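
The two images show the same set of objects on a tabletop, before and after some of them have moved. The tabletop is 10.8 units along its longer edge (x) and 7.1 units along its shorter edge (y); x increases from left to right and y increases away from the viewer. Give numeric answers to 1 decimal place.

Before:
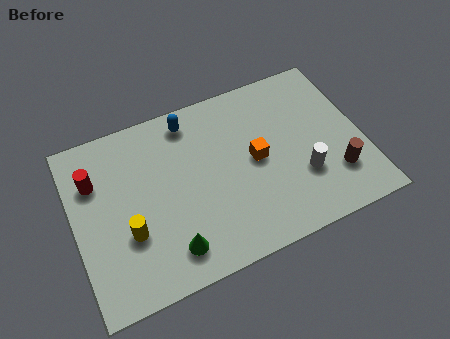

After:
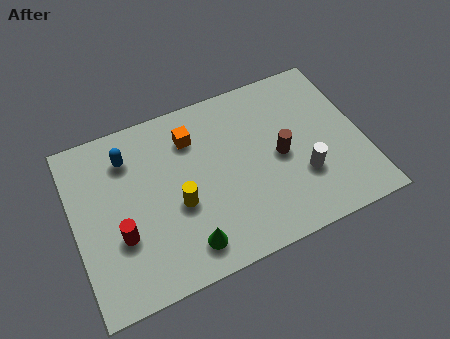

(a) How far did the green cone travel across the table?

0.6

From (3.3, 1.3) to (3.9, 1.2), the green cone covered √(0.6² + 0.1²) ≈ 0.6 units.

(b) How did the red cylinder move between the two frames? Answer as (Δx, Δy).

(0.7, -2.5)

From the two frames, the red cylinder sits at roughly (0.9, 5.0) before and (1.6, 2.5) after.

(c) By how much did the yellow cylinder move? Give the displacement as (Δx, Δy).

(1.9, 0.4)

The yellow cylinder started near (1.9, 2.5) and ended near (3.8, 2.9).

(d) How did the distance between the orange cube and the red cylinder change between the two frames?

-1.9

Before: roughly 6.1 units apart; after: 4.2. That's 1.9 units closer together.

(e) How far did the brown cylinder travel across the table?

2.4

The brown cylinder moved from about (9.6, 1.9) to (7.7, 3.4), a distance of √(1.9² + 1.5²) ≈ 2.4.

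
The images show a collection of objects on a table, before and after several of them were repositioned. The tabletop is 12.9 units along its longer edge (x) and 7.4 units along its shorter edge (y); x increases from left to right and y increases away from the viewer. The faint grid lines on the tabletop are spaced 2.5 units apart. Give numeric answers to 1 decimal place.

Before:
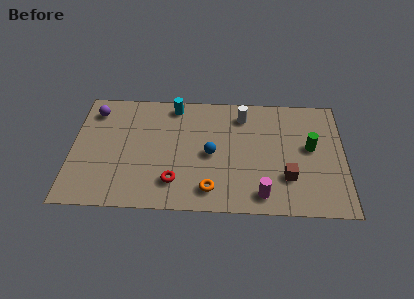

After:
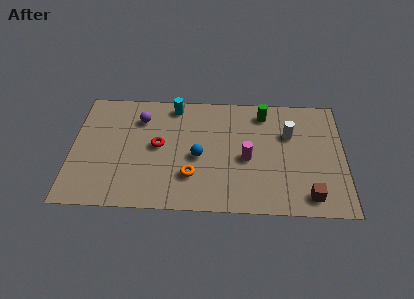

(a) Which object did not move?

the cyan cylinder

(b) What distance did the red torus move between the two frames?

2.3

The red torus moved from about (4.9, 1.7) to (4.1, 3.9), a distance of √(0.8² + 2.2²) ≈ 2.3.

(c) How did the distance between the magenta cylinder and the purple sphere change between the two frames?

-3.8

They were about 9.4 units apart before and 5.6 after — 3.8 units closer together.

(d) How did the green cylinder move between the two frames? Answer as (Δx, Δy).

(-2.2, 2.1)

The green cylinder started near (11.3, 4.1) and ended near (9.1, 6.2).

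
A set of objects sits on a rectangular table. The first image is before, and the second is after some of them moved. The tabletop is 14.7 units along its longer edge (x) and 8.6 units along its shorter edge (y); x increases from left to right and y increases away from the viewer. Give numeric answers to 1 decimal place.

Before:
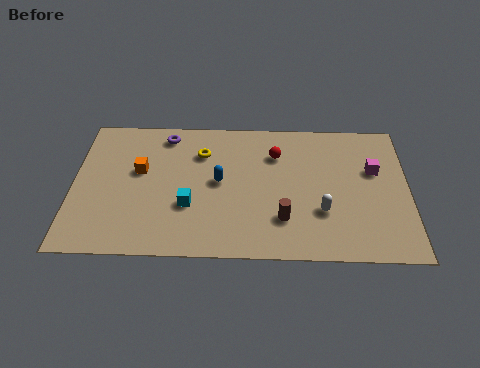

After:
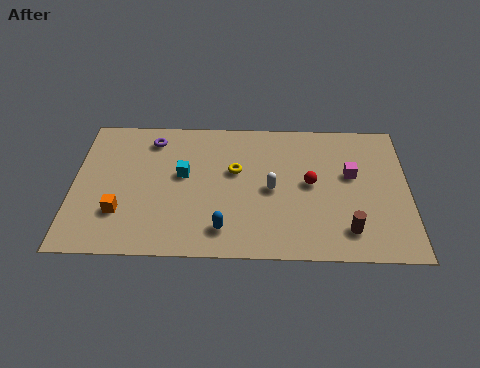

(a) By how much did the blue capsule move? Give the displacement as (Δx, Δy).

(0.2, -2.9)

From the two frames, the blue capsule sits at roughly (6.4, 4.5) before and (6.6, 1.6) after.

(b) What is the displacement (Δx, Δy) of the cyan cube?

(-0.3, 1.9)

The cyan cube was at about (5.1, 3.0) and moved to about (4.8, 4.9).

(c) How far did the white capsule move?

2.6

From (10.9, 2.8) to (8.7, 4.1), the white capsule covered √(2.2² + 1.3²) ≈ 2.6 units.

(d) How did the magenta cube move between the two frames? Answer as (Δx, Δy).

(-1.0, -0.3)

The magenta cube was at about (13.2, 5.4) and moved to about (12.2, 5.1).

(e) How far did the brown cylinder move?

2.9

From (9.2, 2.3) to (12.0, 1.7), the brown cylinder covered √(2.8² + 0.6²) ≈ 2.9 units.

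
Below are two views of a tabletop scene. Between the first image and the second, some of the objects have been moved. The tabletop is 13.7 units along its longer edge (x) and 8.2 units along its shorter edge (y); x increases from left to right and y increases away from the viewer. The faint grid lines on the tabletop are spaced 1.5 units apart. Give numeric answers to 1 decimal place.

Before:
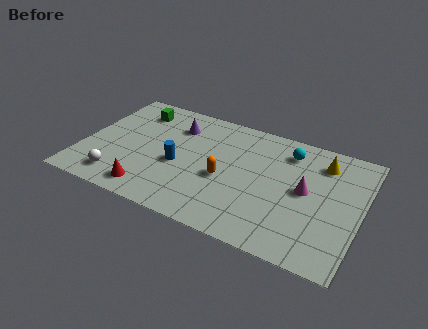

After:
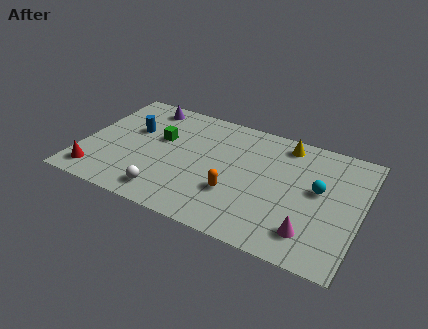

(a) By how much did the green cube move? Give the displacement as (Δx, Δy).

(1.5, -1.6)

The green cube started near (2.2, 6.6) and ended near (3.7, 5.0).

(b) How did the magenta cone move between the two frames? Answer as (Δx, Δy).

(0.5, -2.6)

The magenta cone started near (11.0, 4.3) and ended near (11.5, 1.7).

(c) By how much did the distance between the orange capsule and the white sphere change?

-1.9

Before: roughly 5.4 units apart; after: 3.5. That's 1.9 units closer together.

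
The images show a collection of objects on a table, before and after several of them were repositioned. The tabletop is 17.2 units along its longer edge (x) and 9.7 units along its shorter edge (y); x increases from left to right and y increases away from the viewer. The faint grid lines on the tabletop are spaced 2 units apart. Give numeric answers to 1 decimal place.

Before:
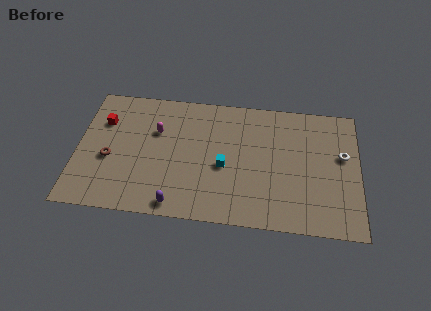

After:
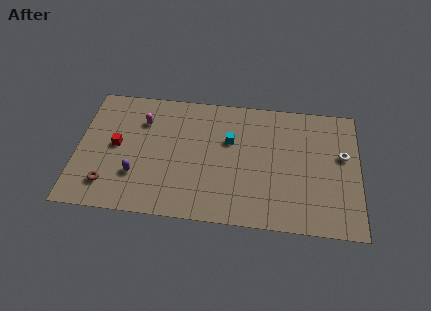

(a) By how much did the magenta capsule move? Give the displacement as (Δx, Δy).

(-0.9, 0.7)

The magenta capsule was at about (4.8, 6.4) and moved to about (3.9, 7.1).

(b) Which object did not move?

the white torus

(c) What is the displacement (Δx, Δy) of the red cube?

(0.9, -1.8)

The red cube started near (1.5, 6.8) and ended near (2.4, 5.0).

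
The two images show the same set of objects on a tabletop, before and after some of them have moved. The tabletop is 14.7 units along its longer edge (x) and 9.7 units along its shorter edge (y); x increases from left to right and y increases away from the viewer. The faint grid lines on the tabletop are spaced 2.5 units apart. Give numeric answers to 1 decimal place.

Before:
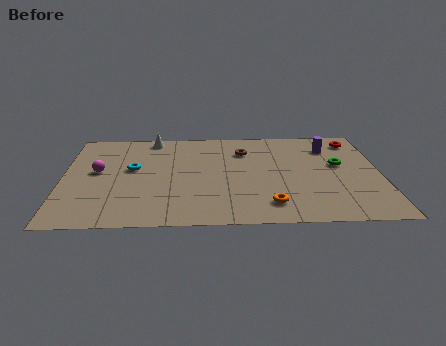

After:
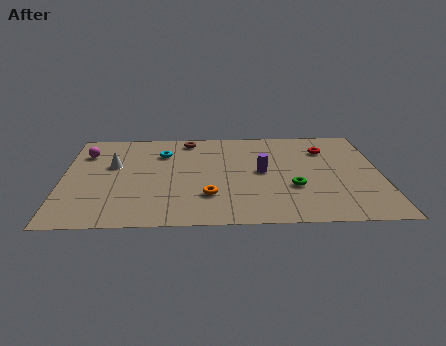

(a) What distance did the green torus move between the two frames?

3.1

The green torus moved from about (12.8, 5.6) to (10.6, 3.4), a distance of √(2.2² + 2.2²) ≈ 3.1.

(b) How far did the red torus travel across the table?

1.7

From (13.6, 8.1) to (12.2, 7.2), the red torus covered √(1.4² + 0.9²) ≈ 1.7 units.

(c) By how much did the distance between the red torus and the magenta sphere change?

-1.1

They were about 12.3 units apart before and 11.2 after — 1.1 units closer together.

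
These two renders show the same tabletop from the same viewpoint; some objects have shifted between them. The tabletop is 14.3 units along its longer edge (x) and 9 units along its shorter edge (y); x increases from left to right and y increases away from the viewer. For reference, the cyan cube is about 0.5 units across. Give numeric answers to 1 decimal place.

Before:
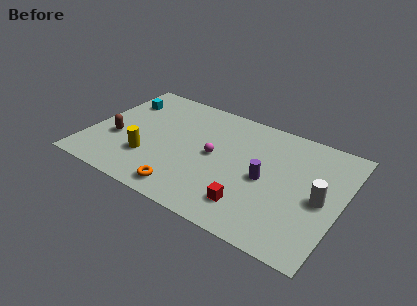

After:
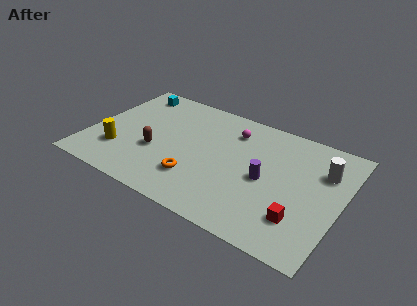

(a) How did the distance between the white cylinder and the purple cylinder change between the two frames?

+0.6

The distance was about 3.1 in the first image and 3.7 in the second, so they moved 0.6 units further apart.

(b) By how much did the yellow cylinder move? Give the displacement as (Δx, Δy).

(-1.7, -0.2)

The yellow cylinder was at about (3.6, 2.7) and moved to about (1.9, 2.5).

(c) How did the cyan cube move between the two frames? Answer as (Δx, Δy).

(0.4, 1.0)

From the two frames, the cyan cube sits at roughly (1.3, 6.7) before and (1.7, 7.7) after.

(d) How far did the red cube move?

2.7

From (9.6, 1.9) to (12.3, 2.3), the red cube covered √(2.7² + 0.4²) ≈ 2.7 units.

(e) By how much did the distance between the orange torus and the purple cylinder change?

-1.0

The distance was about 5.1 in the first image and 4.1 in the second, so they moved 1.0 units closer together.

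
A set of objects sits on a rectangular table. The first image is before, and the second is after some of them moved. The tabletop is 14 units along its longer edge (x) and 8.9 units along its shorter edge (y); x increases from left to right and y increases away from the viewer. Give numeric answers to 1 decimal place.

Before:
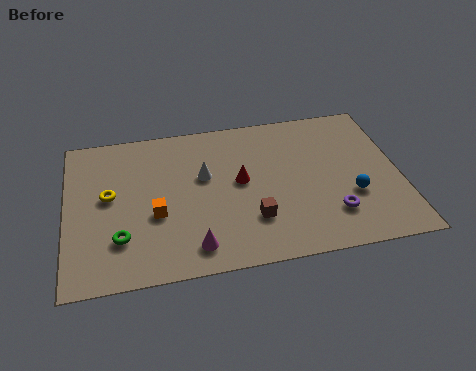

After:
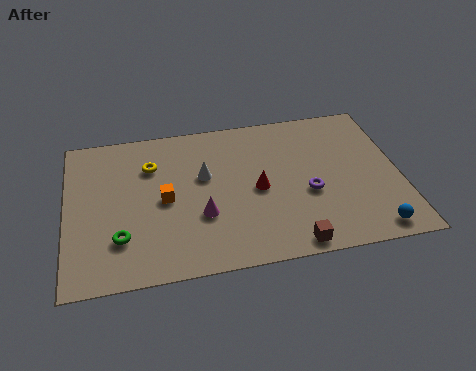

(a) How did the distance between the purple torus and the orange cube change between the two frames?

-1.4

The distance was about 7.4 in the first image and 6.0 in the second, so they moved 1.4 units closer together.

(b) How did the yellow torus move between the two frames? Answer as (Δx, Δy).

(1.8, 1.5)

From the two frames, the yellow torus sits at roughly (1.8, 4.9) before and (3.6, 6.4) after.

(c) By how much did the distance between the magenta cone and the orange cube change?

-0.7

The distance was about 2.6 in the first image and 1.9 in the second, so they moved 0.7 units closer together.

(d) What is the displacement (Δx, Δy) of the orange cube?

(0.4, 0.8)

The orange cube started near (3.7, 3.5) and ended near (4.1, 4.3).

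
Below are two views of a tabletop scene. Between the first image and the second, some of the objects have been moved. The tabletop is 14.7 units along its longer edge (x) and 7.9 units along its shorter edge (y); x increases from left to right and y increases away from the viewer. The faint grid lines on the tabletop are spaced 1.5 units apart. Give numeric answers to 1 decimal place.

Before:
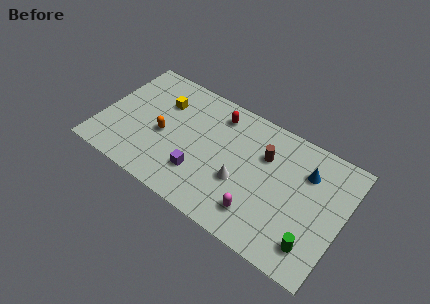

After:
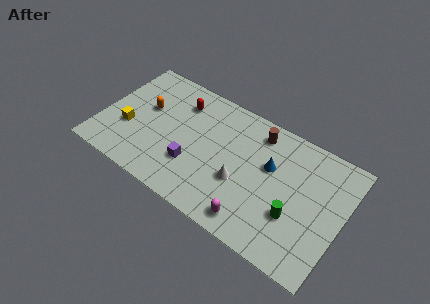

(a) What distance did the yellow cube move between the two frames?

3.2

The yellow cube was near (3.4, 5.6) before and (1.7, 2.9) after, so it travelled √(1.7² + 2.7²) ≈ 3.2 units.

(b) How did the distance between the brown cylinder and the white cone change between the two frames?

+1.0

Before: roughly 2.6 units apart; after: 3.6. That's 1.0 units further apart.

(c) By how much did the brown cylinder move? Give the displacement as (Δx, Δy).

(-0.6, 1.2)

The brown cylinder was at about (9.8, 5.4) and moved to about (9.2, 6.6).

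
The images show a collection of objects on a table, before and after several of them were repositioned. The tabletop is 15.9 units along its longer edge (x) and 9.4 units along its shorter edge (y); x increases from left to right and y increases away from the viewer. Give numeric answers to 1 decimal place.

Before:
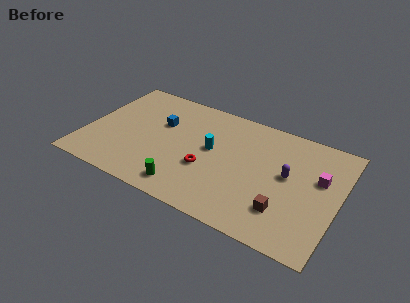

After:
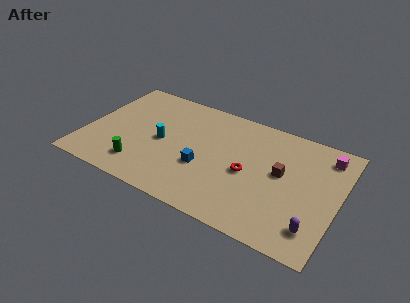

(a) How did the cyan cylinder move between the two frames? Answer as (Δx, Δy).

(-3.1, -0.7)

From the two frames, the cyan cylinder sits at roughly (7.9, 5.2) before and (4.8, 4.5) after.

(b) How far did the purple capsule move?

3.9

From (12.7, 5.2) to (14.7, 1.9), the purple capsule covered √(2.0² + 3.3²) ≈ 3.9 units.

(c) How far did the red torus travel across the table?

2.6

The red torus moved from about (7.8, 3.5) to (10.3, 4.3), a distance of √(2.5² + 0.8²) ≈ 2.6.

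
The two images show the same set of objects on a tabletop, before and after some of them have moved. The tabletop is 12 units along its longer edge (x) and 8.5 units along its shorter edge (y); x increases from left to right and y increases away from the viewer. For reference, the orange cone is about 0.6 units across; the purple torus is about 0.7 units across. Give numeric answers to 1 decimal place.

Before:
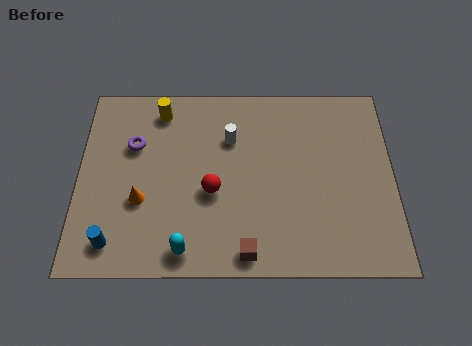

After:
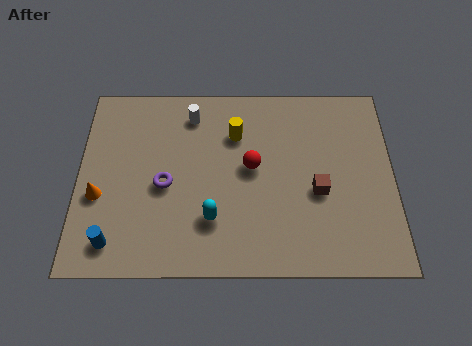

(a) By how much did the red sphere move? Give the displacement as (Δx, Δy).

(1.5, 1.1)

The red sphere started near (5.1, 3.5) and ended near (6.6, 4.6).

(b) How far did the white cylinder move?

1.9

The white cylinder was near (5.8, 5.9) before and (4.3, 7.0) after, so it travelled √(1.5² + 1.1²) ≈ 1.9 units.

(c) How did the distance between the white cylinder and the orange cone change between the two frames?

+0.7

They were about 4.4 units apart before and 5.1 after — 0.7 units further apart.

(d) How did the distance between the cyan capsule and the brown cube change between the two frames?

+1.9

They were about 2.3 units apart before and 4.2 after — 1.9 units further apart.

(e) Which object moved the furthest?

the brown cube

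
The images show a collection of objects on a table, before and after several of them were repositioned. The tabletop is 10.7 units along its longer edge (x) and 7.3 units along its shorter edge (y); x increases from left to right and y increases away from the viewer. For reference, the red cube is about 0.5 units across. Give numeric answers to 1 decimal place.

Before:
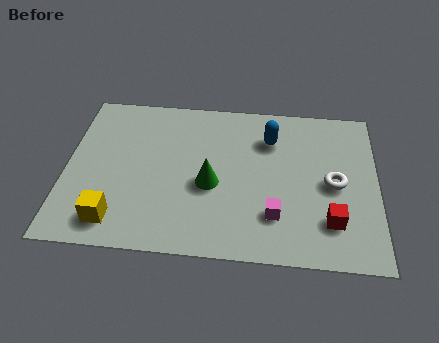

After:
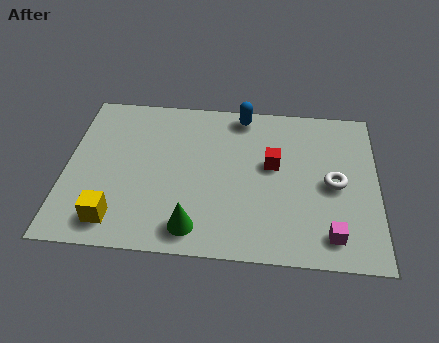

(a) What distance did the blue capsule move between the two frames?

1.5

The blue capsule moved from about (7.0, 5.4) to (6.0, 6.5), a distance of √(1.0² + 1.1²) ≈ 1.5.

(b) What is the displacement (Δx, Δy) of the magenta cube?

(1.9, -0.7)

The magenta cube was at about (7.2, 1.9) and moved to about (9.1, 1.2).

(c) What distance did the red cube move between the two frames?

3.1

From (9.1, 1.8) to (7.1, 4.2), the red cube covered √(2.0² + 2.4²) ≈ 3.1 units.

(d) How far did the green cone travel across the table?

2.1

The green cone moved from about (5.0, 3.1) to (4.5, 1.1), a distance of √(0.5² + 2.0²) ≈ 2.1.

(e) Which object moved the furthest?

the red cube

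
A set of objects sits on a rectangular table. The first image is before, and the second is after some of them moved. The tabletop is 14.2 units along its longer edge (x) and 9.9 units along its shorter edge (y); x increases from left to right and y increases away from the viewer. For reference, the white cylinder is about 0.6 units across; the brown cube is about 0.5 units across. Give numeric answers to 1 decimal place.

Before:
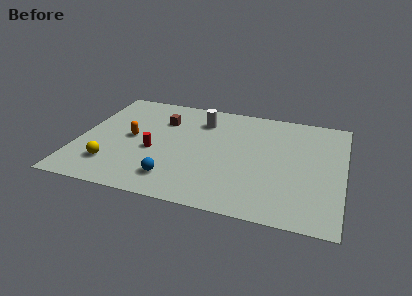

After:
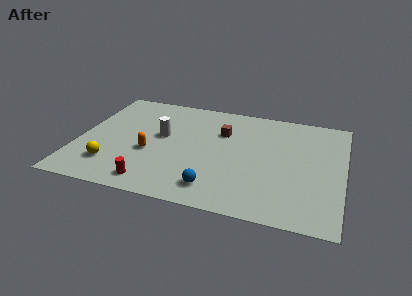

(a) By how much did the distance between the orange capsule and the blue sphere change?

+0.3

The distance was about 4.0 in the first image and 4.3 in the second, so they moved 0.3 units further apart.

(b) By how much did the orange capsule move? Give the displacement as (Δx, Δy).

(1.1, -1.1)

The orange capsule started near (2.8, 5.0) and ended near (3.9, 3.9).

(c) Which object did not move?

the yellow sphere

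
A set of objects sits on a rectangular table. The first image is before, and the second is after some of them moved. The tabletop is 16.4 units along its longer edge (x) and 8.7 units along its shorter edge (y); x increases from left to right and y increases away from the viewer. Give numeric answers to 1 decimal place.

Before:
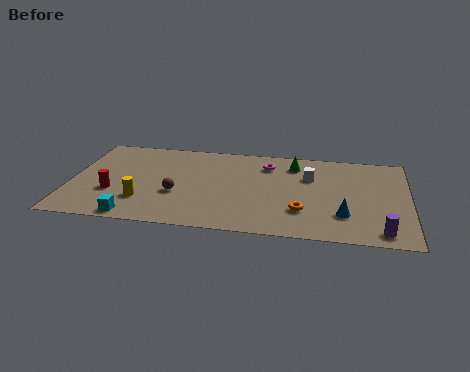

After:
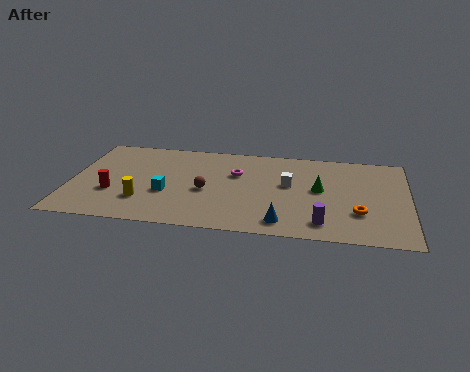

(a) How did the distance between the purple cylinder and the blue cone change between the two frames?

-0.3

Before: roughly 2.2 units apart; after: 1.9. That's 0.3 units closer together.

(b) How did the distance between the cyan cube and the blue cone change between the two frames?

-4.1

The distance was about 10.1 in the first image and 6.0 in the second, so they moved 4.1 units closer together.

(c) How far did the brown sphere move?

1.5

From (5.2, 3.3) to (6.6, 3.8), the brown sphere covered √(1.4² + 0.5²) ≈ 1.5 units.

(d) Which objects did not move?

the red cylinder and the yellow cylinder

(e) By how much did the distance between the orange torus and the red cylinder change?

+2.7

They were about 9.2 units apart before and 11.9 after — 2.7 units further apart.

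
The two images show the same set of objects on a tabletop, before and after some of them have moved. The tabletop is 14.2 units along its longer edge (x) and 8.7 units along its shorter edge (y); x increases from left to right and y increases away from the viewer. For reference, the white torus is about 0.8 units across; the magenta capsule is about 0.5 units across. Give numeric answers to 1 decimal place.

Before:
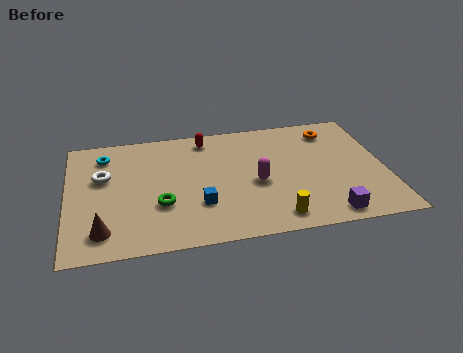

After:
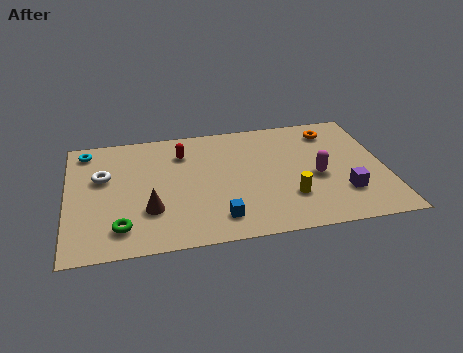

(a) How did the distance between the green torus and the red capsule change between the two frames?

+0.7

The distance was about 5.0 in the first image and 5.7 in the second, so they moved 0.7 units further apart.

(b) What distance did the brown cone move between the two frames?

2.4

The brown cone was near (1.5, 1.6) before and (3.6, 2.7) after, so it travelled √(2.1² + 1.1²) ≈ 2.4 units.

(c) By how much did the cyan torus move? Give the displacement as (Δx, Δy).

(-0.8, 0.5)

From the two frames, the cyan torus sits at roughly (1.7, 7.0) before and (0.9, 7.5) after.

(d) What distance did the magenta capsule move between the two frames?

2.7

The magenta capsule was near (8.4, 3.8) before and (11.1, 3.8) after, so it travelled √(2.7² + 0.0²) ≈ 2.7 units.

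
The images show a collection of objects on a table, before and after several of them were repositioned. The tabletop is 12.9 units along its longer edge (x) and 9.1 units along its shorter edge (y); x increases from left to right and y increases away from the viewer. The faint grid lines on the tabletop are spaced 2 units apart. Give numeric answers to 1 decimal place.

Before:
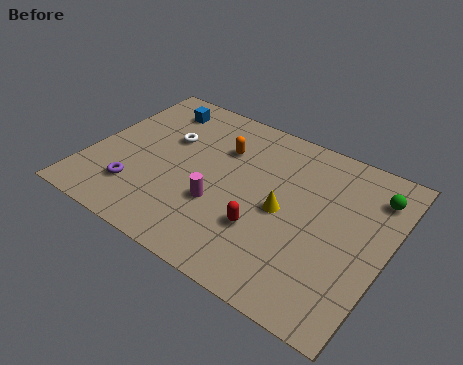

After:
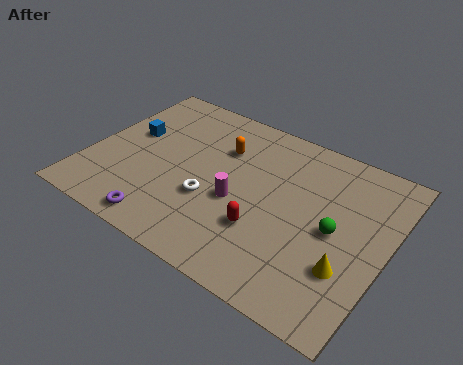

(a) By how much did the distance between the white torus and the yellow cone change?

+0.4

They were about 5.6 units apart before and 6.0 after — 0.4 units further apart.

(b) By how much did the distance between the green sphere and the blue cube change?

-0.6

They were about 9.8 units apart before and 9.2 after — 0.6 units closer together.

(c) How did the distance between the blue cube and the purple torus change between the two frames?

-0.4

They were about 5.3 units apart before and 4.9 after — 0.4 units closer together.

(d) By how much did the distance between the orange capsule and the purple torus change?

+0.4

They were about 5.2 units apart before and 5.6 after — 0.4 units further apart.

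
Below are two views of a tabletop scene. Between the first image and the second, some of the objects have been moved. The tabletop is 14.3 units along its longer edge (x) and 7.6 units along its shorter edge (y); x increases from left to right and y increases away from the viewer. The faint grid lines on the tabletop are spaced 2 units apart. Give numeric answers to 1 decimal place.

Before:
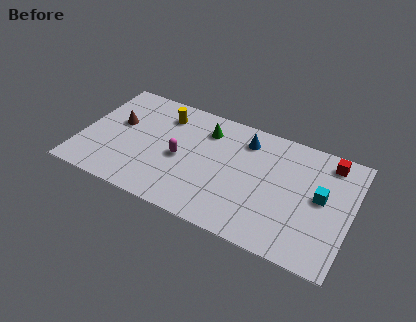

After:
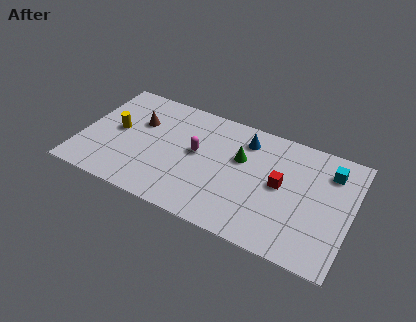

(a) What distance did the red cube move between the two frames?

3.4

The red cube was near (12.9, 6.5) before and (10.6, 4.0) after, so it travelled √(2.3² + 2.5²) ≈ 3.4 units.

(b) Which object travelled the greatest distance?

the red cube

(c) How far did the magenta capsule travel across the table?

1.1

The magenta capsule was near (5.3, 3.5) before and (6.1, 4.2) after, so it travelled √(0.8² + 0.7²) ≈ 1.1 units.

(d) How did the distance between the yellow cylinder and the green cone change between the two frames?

+4.3

They were about 2.3 units apart before and 6.6 after — 4.3 units further apart.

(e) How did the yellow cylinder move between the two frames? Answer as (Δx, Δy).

(-2.3, -2.0)

The yellow cylinder started near (4.1, 6.0) and ended near (1.8, 4.0).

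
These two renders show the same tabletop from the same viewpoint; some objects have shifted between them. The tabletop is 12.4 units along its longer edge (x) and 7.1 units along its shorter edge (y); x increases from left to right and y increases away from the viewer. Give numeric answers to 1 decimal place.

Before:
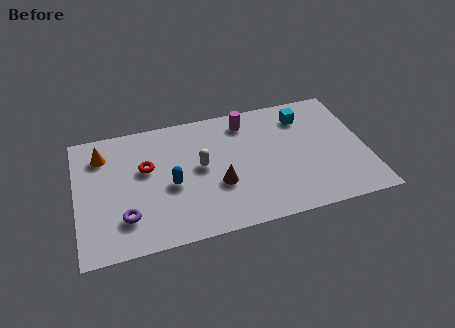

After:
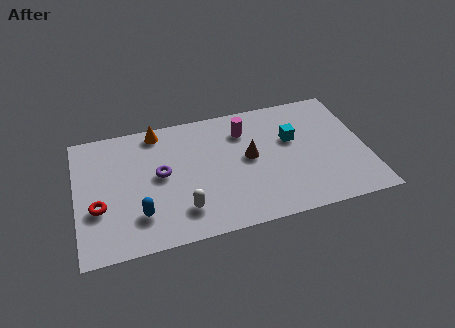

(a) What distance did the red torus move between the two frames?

2.7

The red torus was near (3.0, 4.3) before and (0.9, 2.6) after, so it travelled √(2.1² + 1.7²) ≈ 2.7 units.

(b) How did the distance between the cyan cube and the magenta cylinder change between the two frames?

-0.3

They were about 2.5 units apart before and 2.2 after — 0.3 units closer together.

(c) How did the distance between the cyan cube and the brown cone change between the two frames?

-2.9

They were about 4.9 units apart before and 2.0 after — 2.9 units closer together.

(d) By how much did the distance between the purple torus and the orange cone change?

-1.3

Before: roughly 3.8 units apart; after: 2.5. That's 1.3 units closer together.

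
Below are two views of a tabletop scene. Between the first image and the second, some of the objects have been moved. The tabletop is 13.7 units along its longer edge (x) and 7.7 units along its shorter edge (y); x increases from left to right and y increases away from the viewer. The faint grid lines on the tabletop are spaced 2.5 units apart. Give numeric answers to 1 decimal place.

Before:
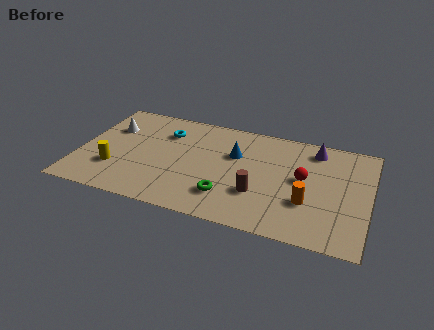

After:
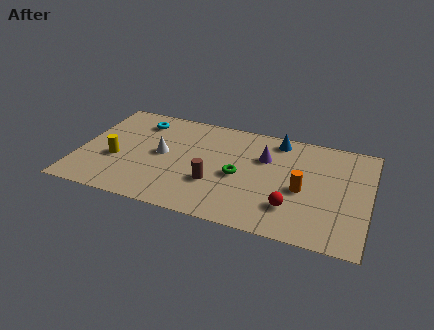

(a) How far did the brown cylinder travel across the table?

2.1

The brown cylinder was near (8.6, 2.5) before and (6.5, 2.6) after, so it travelled √(2.1² + 0.1²) ≈ 2.1 units.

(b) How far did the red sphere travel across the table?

2.2

From (10.6, 4.2) to (10.2, 2.0), the red sphere covered √(0.4² + 2.2²) ≈ 2.2 units.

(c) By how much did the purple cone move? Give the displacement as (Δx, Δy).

(-2.3, -1.3)

The purple cone was at about (11.0, 6.5) and moved to about (8.7, 5.2).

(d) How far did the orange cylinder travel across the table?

0.9

The orange cylinder was near (10.9, 2.6) before and (10.6, 3.4) after, so it travelled √(0.3² + 0.8²) ≈ 0.9 units.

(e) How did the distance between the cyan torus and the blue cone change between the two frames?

+3.1

Before: roughly 3.5 units apart; after: 6.6. That's 3.1 units further apart.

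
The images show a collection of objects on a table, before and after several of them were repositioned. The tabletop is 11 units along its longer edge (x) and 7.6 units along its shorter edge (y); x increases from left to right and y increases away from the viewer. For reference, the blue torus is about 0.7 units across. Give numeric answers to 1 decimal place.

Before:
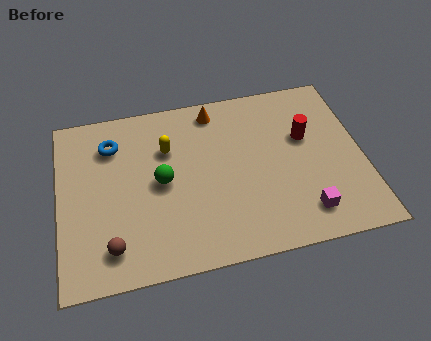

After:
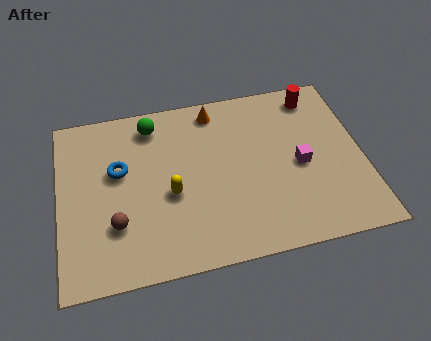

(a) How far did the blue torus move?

1.2

The blue torus moved from about (2.0, 5.8) to (2.2, 4.6), a distance of √(0.2² + 1.2²) ≈ 1.2.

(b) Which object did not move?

the orange cone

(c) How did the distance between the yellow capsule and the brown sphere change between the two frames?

-2.2

The distance was about 4.4 in the first image and 2.2 in the second, so they moved 2.2 units closer together.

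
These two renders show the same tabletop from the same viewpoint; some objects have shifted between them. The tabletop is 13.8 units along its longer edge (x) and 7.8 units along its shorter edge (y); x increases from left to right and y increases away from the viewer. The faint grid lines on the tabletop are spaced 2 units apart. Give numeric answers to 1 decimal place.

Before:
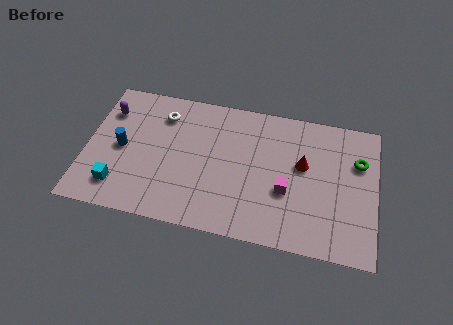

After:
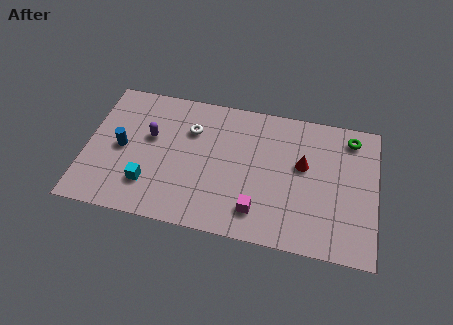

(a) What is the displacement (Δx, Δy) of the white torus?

(1.4, -0.6)

The white torus was at about (3.5, 6.1) and moved to about (4.9, 5.5).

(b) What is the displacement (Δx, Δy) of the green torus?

(-0.4, 1.3)

The green torus started near (12.9, 5.3) and ended near (12.5, 6.6).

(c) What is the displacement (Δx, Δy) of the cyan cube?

(1.4, 0.4)

The cyan cube started near (1.7, 1.6) and ended near (3.1, 2.0).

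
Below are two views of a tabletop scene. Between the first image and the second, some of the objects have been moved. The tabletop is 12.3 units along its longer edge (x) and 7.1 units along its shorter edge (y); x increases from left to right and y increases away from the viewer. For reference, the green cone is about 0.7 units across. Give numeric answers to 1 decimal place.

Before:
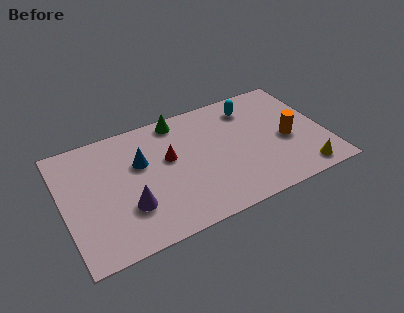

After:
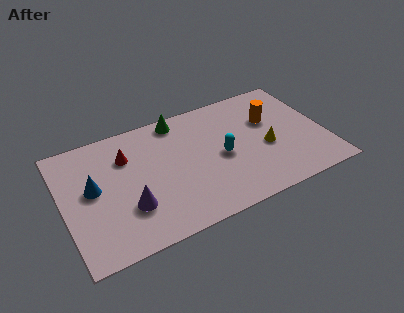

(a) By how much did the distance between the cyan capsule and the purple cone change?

-2.5

The distance was about 7.1 in the first image and 4.6 in the second, so they moved 2.5 units closer together.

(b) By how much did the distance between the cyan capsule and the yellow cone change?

-3.0

Before: roughly 5.1 units apart; after: 2.1. That's 3.0 units closer together.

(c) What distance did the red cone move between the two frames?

2.1

The red cone moved from about (5.0, 4.2) to (3.1, 5.1), a distance of √(1.9² + 0.9²) ≈ 2.1.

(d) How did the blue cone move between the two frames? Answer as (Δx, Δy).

(-2.3, -0.6)

The blue cone started near (3.7, 4.5) and ended near (1.4, 3.9).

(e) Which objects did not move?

the green cone and the purple cone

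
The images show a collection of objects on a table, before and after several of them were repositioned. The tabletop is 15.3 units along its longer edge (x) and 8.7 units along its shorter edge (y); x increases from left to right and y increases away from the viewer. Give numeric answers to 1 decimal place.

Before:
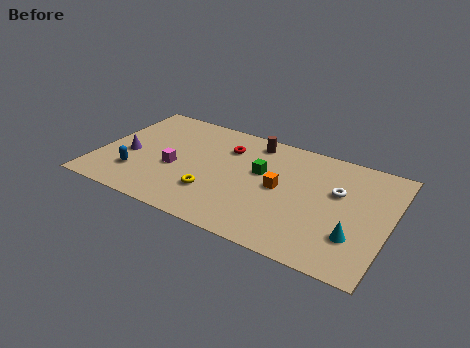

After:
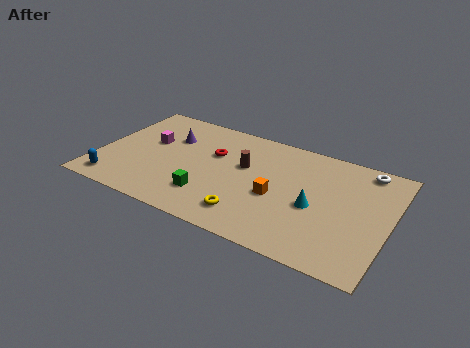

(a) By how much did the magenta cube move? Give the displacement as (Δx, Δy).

(-1.6, 1.6)

The magenta cube started near (4.1, 3.6) and ended near (2.5, 5.2).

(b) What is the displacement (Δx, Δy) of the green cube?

(-2.4, -3.0)

The green cube was at about (8.5, 5.2) and moved to about (6.1, 2.2).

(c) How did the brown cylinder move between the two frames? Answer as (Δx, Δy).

(-0.2, -2.2)

The brown cylinder started near (7.8, 7.5) and ended near (7.6, 5.3).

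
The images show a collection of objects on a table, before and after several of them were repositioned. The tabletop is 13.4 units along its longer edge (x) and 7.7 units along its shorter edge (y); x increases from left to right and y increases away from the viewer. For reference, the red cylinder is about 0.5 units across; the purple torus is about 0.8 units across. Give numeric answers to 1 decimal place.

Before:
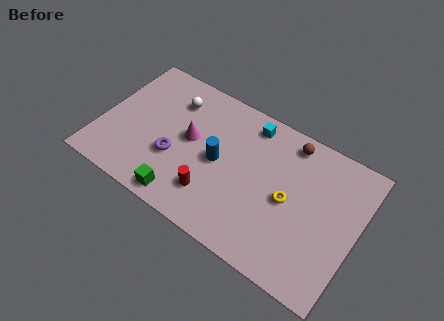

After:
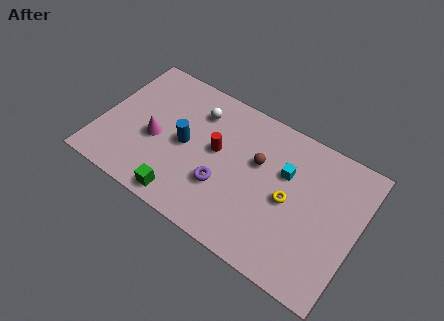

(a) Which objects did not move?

the green cube and the yellow torus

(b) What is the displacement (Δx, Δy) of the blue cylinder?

(-1.8, 0.0)

The blue cylinder was at about (6.2, 3.8) and moved to about (4.4, 3.8).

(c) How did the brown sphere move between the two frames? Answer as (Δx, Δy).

(-1.4, -1.9)

The brown sphere was at about (9.5, 6.7) and moved to about (8.1, 4.8).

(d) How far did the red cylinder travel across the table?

2.4

The red cylinder moved from about (6.2, 1.9) to (6.0, 4.3), a distance of √(0.2² + 2.4²) ≈ 2.4.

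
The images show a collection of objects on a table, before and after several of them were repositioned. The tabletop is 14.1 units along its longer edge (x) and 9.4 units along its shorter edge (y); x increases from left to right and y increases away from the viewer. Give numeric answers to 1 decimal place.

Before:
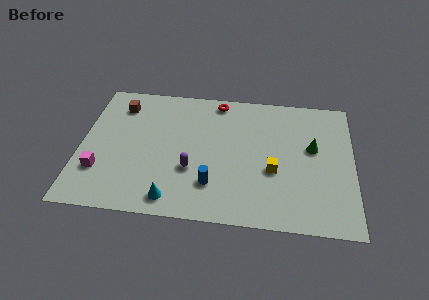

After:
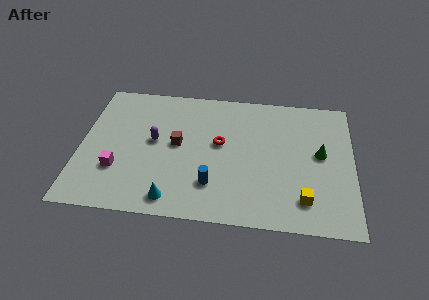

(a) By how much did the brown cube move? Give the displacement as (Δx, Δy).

(3.1, -2.5)

The brown cube started near (1.9, 7.5) and ended near (5.0, 5.0).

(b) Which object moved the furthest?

the brown cube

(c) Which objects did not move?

the blue cylinder and the cyan cone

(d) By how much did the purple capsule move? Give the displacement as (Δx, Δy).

(-2.0, 1.8)

The purple capsule started near (5.8, 3.3) and ended near (3.8, 5.1).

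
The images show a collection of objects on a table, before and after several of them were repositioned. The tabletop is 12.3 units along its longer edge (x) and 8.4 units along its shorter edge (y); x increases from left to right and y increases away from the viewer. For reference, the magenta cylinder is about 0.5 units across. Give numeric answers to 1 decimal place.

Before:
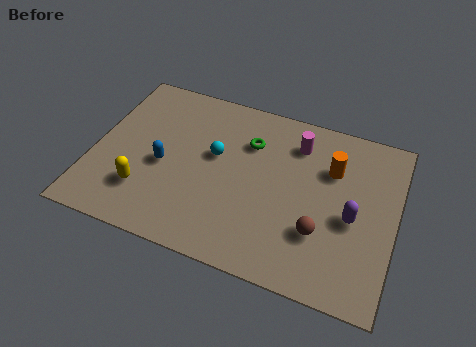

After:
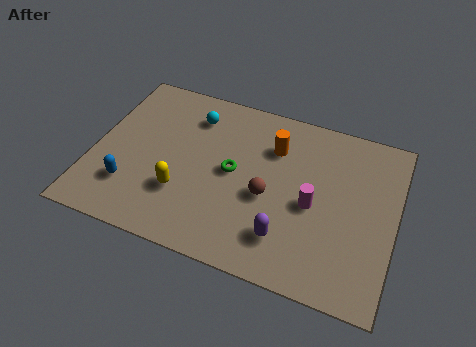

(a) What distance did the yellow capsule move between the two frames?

1.6

The yellow capsule moved from about (2.3, 2.2) to (3.8, 2.6), a distance of √(1.5² + 0.4²) ≈ 1.6.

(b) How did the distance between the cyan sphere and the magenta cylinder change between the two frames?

+2.3

Before: roughly 3.6 units apart; after: 5.9. That's 2.3 units further apart.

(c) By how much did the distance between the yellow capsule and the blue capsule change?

+0.5

Before: roughly 1.6 units apart; after: 2.1. That's 0.5 units further apart.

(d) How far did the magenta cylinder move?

2.9

The magenta cylinder was near (8.1, 6.6) before and (9.0, 3.8) after, so it travelled √(0.9² + 2.8²) ≈ 2.9 units.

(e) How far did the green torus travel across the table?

1.8

From (6.2, 6.0) to (5.7, 4.3), the green torus covered √(0.5² + 1.7²) ≈ 1.8 units.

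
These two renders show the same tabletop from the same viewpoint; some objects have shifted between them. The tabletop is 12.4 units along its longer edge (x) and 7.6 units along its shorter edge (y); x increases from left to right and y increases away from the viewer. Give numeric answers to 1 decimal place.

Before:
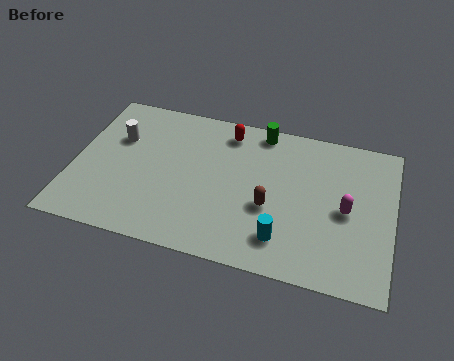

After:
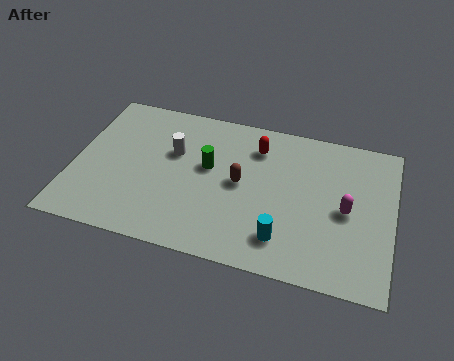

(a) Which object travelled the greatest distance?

the green cylinder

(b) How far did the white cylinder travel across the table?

2.2

The white cylinder moved from about (1.6, 5.0) to (3.8, 4.8), a distance of √(2.2² + 0.2²) ≈ 2.2.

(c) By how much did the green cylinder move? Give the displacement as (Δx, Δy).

(-1.9, -2.4)

The green cylinder was at about (7.1, 6.8) and moved to about (5.2, 4.4).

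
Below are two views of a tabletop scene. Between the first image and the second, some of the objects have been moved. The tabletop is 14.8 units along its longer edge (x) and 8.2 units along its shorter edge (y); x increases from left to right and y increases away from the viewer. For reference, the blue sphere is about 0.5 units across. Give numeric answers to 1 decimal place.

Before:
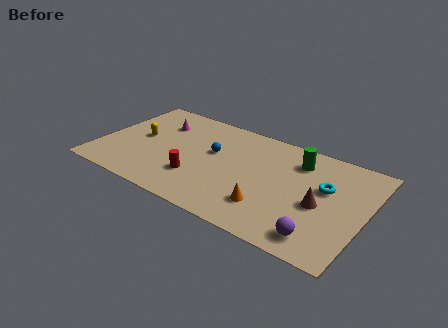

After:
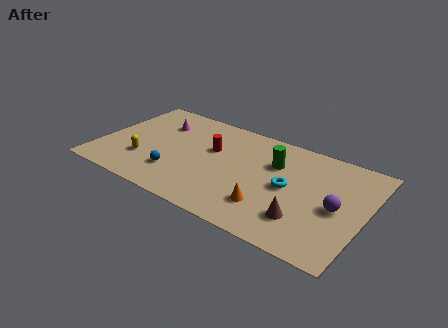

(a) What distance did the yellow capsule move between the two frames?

1.9

From (2.1, 4.3) to (2.6, 2.5), the yellow capsule covered √(0.5² + 1.8²) ≈ 1.9 units.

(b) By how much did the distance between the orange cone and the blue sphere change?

+0.7

The distance was about 4.6 in the first image and 5.3 in the second, so they moved 0.7 units further apart.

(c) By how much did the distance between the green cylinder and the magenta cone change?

-1.2

Before: roughly 7.9 units apart; after: 6.7. That's 1.2 units closer together.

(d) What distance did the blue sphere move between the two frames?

3.2

The blue sphere was near (6.2, 4.9) before and (4.5, 2.2) after, so it travelled √(1.7² + 2.7²) ≈ 3.2 units.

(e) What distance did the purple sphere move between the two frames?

2.6

From (12.7, 1.3) to (13.3, 3.8), the purple sphere covered √(0.6² + 2.5²) ≈ 2.6 units.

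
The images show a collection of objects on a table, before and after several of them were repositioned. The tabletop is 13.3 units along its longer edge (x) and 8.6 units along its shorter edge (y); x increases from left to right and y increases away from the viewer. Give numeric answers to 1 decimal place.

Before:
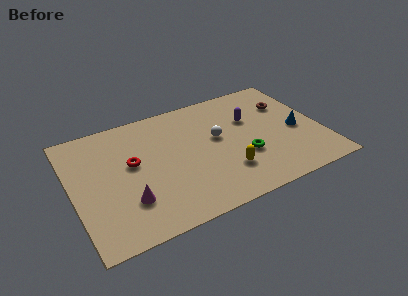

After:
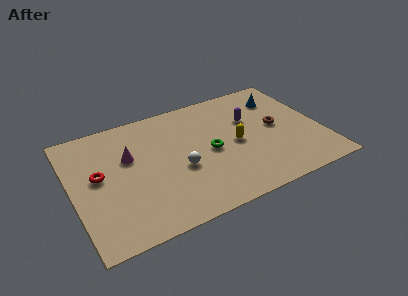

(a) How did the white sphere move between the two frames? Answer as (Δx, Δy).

(-2.2, -1.4)

From the two frames, the white sphere sits at roughly (7.8, 4.9) before and (5.6, 3.5) after.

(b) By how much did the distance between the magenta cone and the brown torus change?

-1.8

Before: roughly 9.8 units apart; after: 8.0. That's 1.8 units closer together.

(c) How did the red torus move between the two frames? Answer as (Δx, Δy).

(-1.8, -0.2)

The red torus was at about (3.2, 4.9) and moved to about (1.4, 4.7).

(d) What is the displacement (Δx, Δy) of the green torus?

(-1.7, 1.1)

From the two frames, the green torus sits at roughly (9.0, 3.0) before and (7.3, 4.1) after.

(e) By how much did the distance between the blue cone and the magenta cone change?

-0.9

They were about 9.4 units apart before and 8.5 after — 0.9 units closer together.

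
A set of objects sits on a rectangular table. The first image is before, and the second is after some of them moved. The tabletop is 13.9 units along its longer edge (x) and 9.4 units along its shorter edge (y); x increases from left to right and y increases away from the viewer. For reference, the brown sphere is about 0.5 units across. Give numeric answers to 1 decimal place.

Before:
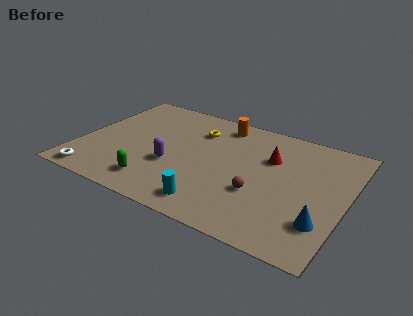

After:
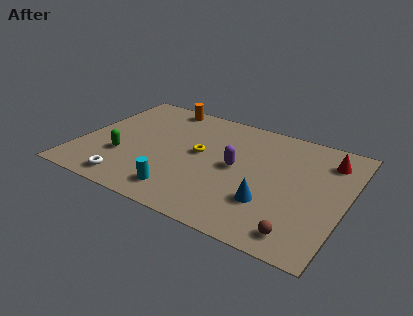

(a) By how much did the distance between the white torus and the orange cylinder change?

-1.8

Before: roughly 9.1 units apart; after: 7.3. That's 1.8 units closer together.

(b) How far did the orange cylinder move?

3.3

From (6.9, 8.1) to (3.6, 8.5), the orange cylinder covered √(3.3² + 0.4²) ≈ 3.3 units.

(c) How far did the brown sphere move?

3.1

The brown sphere moved from about (9.6, 3.3) to (12.0, 1.3), a distance of √(2.4² + 2.0²) ≈ 3.1.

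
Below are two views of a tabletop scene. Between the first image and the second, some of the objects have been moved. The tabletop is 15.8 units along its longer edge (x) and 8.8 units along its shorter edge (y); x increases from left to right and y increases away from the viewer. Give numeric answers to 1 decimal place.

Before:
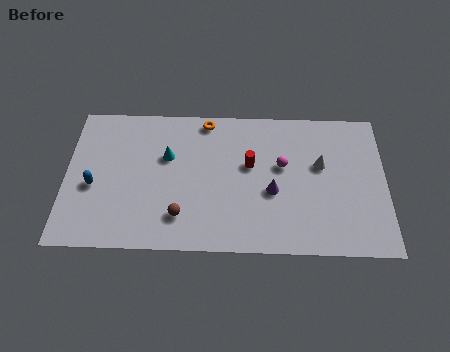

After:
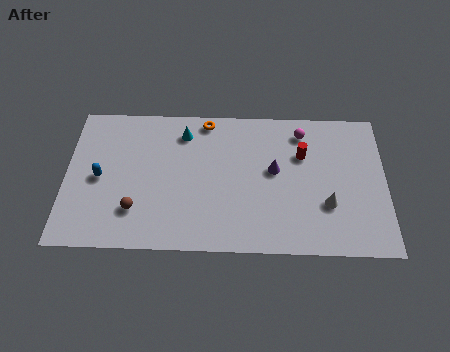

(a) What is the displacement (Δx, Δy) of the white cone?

(0.3, -2.4)

The white cone started near (12.6, 5.3) and ended near (12.9, 2.9).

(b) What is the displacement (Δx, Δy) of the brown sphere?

(-2.2, 0.3)

The brown sphere was at about (5.7, 2.0) and moved to about (3.5, 2.3).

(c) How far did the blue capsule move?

0.6

From (1.4, 3.7) to (1.7, 4.2), the blue capsule covered √(0.3² + 0.5²) ≈ 0.6 units.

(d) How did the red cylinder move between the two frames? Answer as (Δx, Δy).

(2.6, 0.7)

From the two frames, the red cylinder sits at roughly (9.1, 5.2) before and (11.7, 5.9) after.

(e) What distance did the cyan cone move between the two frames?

1.7

From (5.0, 5.6) to (5.8, 7.1), the cyan cone covered √(0.8² + 1.5²) ≈ 1.7 units.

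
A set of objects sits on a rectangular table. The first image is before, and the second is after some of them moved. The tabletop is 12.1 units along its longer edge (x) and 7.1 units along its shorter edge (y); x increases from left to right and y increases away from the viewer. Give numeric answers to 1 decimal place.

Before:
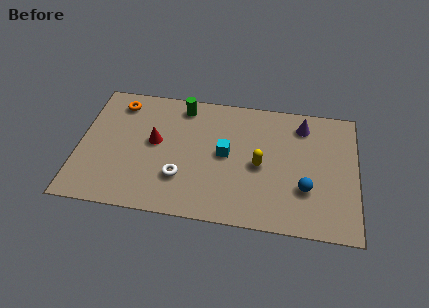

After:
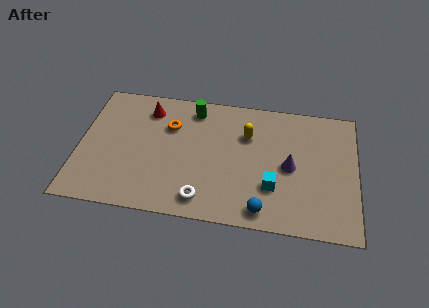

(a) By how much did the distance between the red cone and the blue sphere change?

+0.3

They were about 6.8 units apart before and 7.1 after — 0.3 units further apart.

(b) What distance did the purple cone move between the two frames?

2.5

The purple cone was near (9.7, 5.8) before and (9.2, 3.4) after, so it travelled √(0.5² + 2.4²) ≈ 2.5 units.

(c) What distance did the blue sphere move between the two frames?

2.3

The blue sphere was near (9.9, 2.3) before and (8.1, 0.9) after, so it travelled √(1.8² + 1.4²) ≈ 2.3 units.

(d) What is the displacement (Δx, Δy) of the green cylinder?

(0.5, -0.1)

The green cylinder was at about (4.4, 6.1) and moved to about (4.9, 6.0).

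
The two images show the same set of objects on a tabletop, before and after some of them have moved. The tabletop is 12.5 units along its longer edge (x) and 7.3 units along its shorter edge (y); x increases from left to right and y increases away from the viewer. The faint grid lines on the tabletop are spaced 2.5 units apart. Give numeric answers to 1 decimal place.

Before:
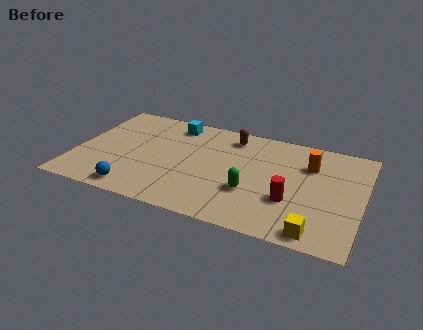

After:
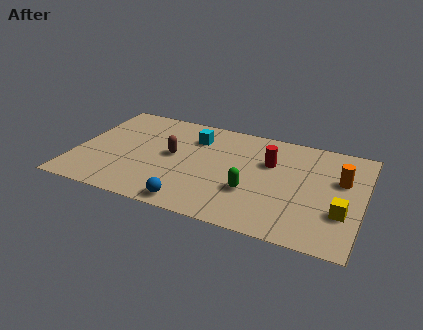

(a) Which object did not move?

the green capsule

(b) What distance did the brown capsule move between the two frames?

3.3

The brown capsule was near (6.6, 6.1) before and (4.2, 3.9) after, so it travelled √(2.4² + 2.2²) ≈ 3.3 units.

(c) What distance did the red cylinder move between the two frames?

2.5

From (9.5, 2.5) to (8.4, 4.8), the red cylinder covered √(1.1² + 2.3²) ≈ 2.5 units.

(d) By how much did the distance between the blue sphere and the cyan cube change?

-0.7

Before: roughly 5.4 units apart; after: 4.7. That's 0.7 units closer together.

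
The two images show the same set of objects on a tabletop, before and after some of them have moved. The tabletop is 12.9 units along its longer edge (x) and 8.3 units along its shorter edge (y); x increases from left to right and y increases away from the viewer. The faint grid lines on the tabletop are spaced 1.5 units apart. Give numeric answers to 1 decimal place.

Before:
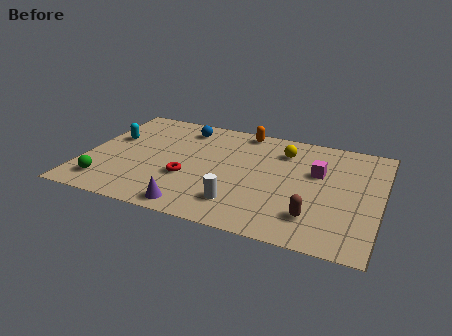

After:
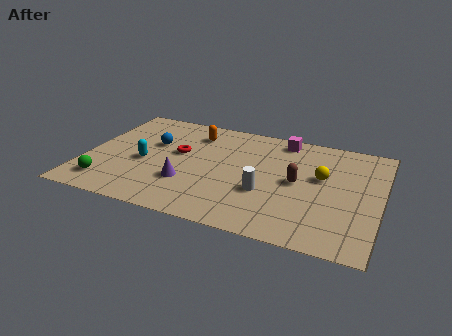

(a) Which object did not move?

the green sphere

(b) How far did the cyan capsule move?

2.2

The cyan capsule moved from about (1.0, 5.1) to (2.6, 3.6), a distance of √(1.6² + 1.5²) ≈ 2.2.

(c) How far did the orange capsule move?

2.3

The orange capsule moved from about (6.6, 7.5) to (4.5, 6.6), a distance of √(2.1² + 0.9²) ≈ 2.3.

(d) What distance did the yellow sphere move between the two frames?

2.3

The yellow sphere moved from about (8.5, 6.4) to (10.3, 4.9), a distance of √(1.8² + 1.5²) ≈ 2.3.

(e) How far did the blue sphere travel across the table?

2.1

From (4.0, 6.9) to (2.8, 5.2), the blue sphere covered √(1.2² + 1.7²) ≈ 2.1 units.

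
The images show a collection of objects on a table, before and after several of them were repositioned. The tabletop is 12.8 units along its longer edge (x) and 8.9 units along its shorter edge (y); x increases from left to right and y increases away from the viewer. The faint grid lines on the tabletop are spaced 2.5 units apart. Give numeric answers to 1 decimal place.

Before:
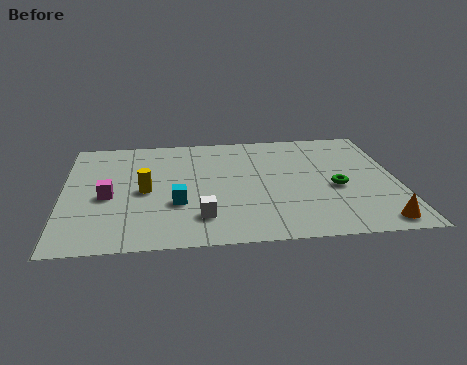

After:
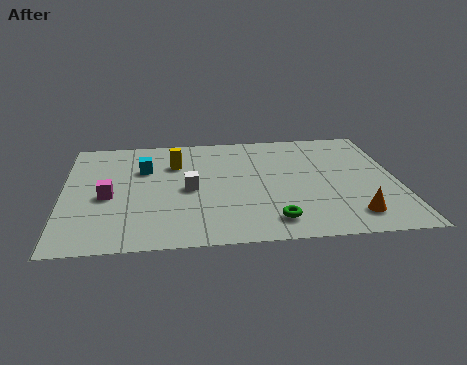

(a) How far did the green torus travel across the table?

3.4

From (10.4, 3.8) to (7.9, 1.5), the green torus covered √(2.5² + 2.3²) ≈ 3.4 units.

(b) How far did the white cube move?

2.2

The white cube moved from about (5.2, 2.0) to (4.8, 4.2), a distance of √(0.4² + 2.2²) ≈ 2.2.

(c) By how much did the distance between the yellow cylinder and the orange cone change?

-1.2

Before: roughly 9.3 units apart; after: 8.1. That's 1.2 units closer together.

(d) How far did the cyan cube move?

3.1

The cyan cube was near (4.3, 3.1) before and (3.1, 6.0) after, so it travelled √(1.2² + 2.9²) ≈ 3.1 units.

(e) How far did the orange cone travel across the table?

1.1

From (11.8, 1.0) to (10.9, 1.6), the orange cone covered √(0.9² + 0.6²) ≈ 1.1 units.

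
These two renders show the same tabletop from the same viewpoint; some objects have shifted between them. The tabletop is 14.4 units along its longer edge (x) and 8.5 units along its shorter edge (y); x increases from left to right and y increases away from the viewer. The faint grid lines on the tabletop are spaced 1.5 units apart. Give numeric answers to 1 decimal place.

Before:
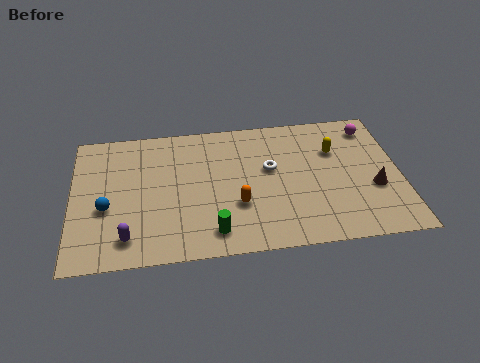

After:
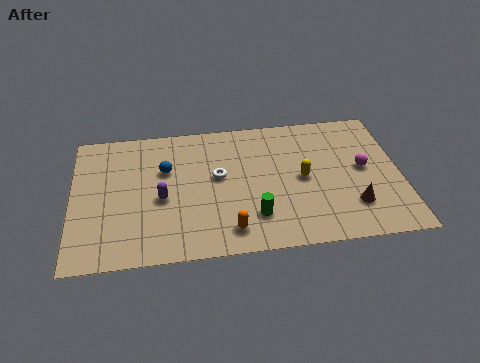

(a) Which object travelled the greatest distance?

the blue sphere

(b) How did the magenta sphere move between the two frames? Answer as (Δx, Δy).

(-0.5, -2.6)

The magenta sphere was at about (13.3, 7.1) and moved to about (12.8, 4.5).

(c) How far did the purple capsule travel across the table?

2.7

The purple capsule moved from about (2.4, 1.5) to (3.9, 3.7), a distance of √(1.5² + 2.2²) ≈ 2.7.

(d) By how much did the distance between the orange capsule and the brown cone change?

-0.5

The distance was about 6.0 in the first image and 5.5 in the second, so they moved 0.5 units closer together.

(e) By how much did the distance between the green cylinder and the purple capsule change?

+0.6

Before: roughly 3.7 units apart; after: 4.3. That's 0.6 units further apart.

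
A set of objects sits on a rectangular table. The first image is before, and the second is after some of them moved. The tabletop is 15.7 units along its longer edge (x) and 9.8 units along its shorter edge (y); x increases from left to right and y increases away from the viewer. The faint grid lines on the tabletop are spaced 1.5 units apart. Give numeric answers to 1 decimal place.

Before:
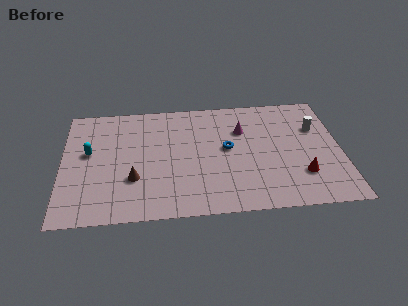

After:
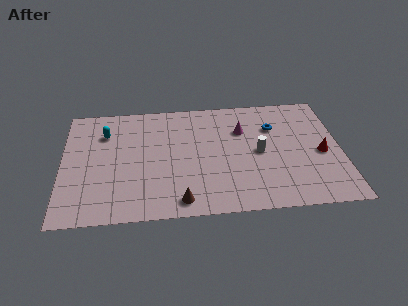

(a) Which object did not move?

the magenta cone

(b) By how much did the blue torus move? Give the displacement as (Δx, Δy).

(2.7, 1.6)

The blue torus was at about (9.3, 5.3) and moved to about (12.0, 6.9).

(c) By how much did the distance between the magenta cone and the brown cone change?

-0.5

Before: roughly 7.2 units apart; after: 6.7. That's 0.5 units closer together.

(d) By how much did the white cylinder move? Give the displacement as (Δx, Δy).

(-3.3, -1.8)

The white cylinder started near (14.4, 6.6) and ended near (11.1, 4.8).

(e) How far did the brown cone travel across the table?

3.3

The brown cone was near (4.0, 3.2) before and (6.6, 1.2) after, so it travelled √(2.6² + 2.0²) ≈ 3.3 units.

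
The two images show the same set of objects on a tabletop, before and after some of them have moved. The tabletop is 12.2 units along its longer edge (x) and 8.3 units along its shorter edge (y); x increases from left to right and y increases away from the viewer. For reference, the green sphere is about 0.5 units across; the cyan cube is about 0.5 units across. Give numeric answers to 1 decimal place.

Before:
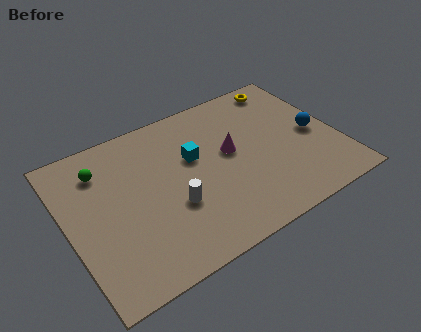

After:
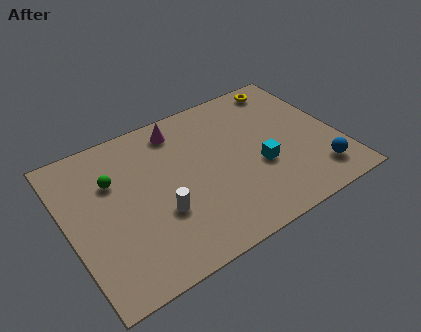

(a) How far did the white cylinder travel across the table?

0.6

From (4.5, 3.0) to (3.9, 2.9), the white cylinder covered √(0.6² + 0.1²) ≈ 0.6 units.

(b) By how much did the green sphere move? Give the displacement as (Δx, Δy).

(0.4, -0.8)

The green sphere was at about (1.8, 6.4) and moved to about (2.2, 5.6).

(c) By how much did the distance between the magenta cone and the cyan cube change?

+3.2

The distance was about 1.7 in the first image and 4.9 in the second, so they moved 3.2 units further apart.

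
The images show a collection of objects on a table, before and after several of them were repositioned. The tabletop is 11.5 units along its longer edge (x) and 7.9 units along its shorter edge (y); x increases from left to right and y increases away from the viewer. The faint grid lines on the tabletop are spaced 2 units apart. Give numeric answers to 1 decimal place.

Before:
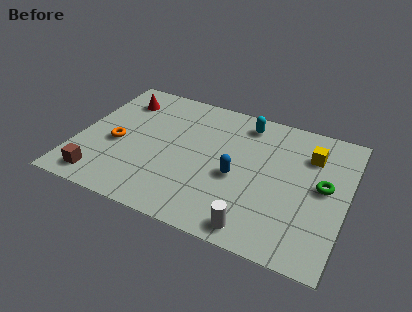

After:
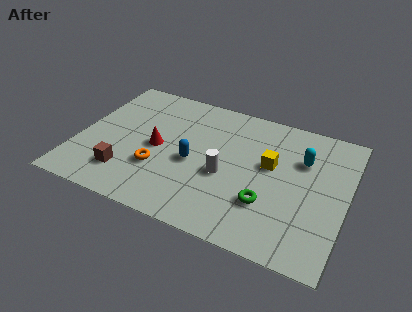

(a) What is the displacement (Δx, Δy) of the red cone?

(1.9, -2.4)

The red cone started near (1.5, 6.2) and ended near (3.4, 3.8).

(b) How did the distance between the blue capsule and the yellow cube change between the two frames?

-0.4

They were about 3.8 units apart before and 3.4 after — 0.4 units closer together.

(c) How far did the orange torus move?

2.1

The orange torus was near (1.7, 3.4) before and (3.6, 2.6) after, so it travelled √(1.9² + 0.8²) ≈ 2.1 units.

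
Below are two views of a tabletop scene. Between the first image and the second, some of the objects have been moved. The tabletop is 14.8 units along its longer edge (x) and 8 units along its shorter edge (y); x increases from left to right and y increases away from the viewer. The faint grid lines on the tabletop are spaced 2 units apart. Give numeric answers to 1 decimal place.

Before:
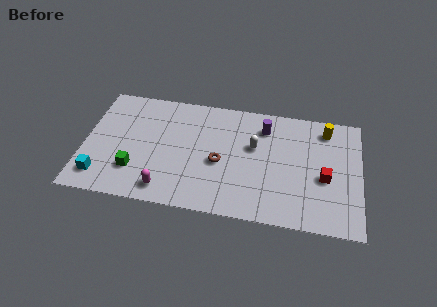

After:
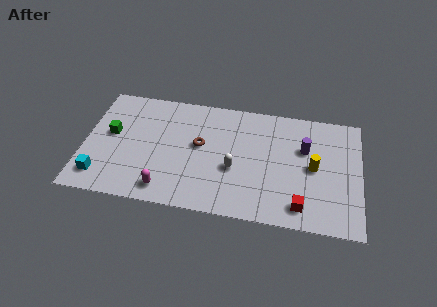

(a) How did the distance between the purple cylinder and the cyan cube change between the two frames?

+1.6

Before: roughly 9.8 units apart; after: 11.4. That's 1.6 units further apart.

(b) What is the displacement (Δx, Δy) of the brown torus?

(-1.1, 1.0)

The brown torus was at about (7.3, 3.5) and moved to about (6.2, 4.5).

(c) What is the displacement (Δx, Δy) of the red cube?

(-1.2, -2.1)

The red cube started near (12.9, 3.4) and ended near (11.7, 1.3).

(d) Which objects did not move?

the cyan cube and the magenta capsule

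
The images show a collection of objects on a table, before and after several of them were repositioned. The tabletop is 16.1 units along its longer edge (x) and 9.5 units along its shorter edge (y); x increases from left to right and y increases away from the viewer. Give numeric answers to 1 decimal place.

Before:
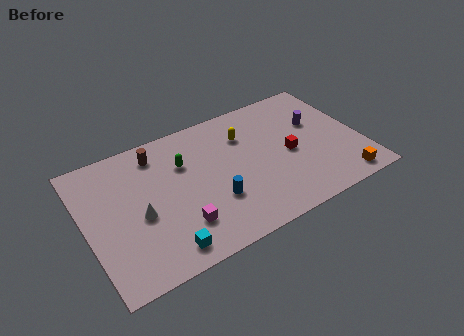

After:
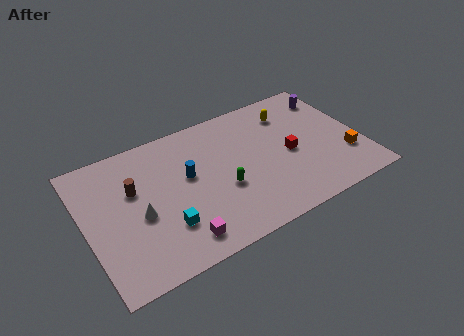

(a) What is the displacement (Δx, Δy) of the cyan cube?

(0.3, 1.4)

The cyan cube was at about (4.0, 1.3) and moved to about (4.3, 2.7).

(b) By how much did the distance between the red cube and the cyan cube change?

-0.7

The distance was about 8.5 in the first image and 7.8 in the second, so they moved 0.7 units closer together.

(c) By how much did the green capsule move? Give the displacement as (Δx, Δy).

(1.9, -2.8)

The green capsule started near (5.9, 6.5) and ended near (7.8, 3.7).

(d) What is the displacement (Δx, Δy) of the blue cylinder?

(-1.2, 2.4)

The blue cylinder was at about (7.2, 3.1) and moved to about (6.0, 5.5).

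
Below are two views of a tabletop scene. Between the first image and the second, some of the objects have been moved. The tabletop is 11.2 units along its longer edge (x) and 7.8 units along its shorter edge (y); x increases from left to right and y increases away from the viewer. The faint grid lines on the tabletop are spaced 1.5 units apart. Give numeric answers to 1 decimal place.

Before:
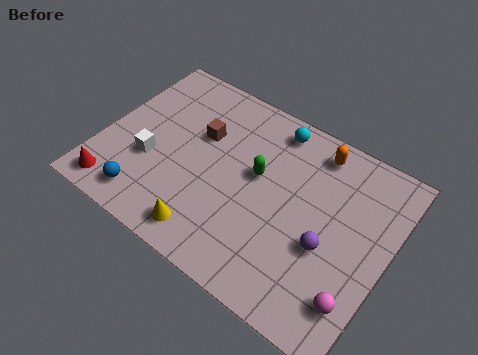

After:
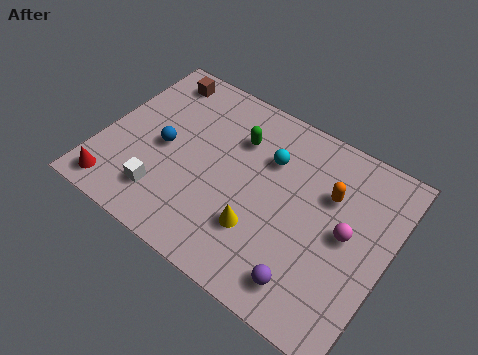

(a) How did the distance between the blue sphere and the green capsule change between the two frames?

-1.8

They were about 5.0 units apart before and 3.2 after — 1.8 units closer together.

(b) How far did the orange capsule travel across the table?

1.7

From (7.9, 6.7) to (8.7, 5.2), the orange capsule covered √(0.8² + 1.5²) ≈ 1.7 units.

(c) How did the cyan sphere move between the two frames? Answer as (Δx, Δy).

(0.1, -1.4)

The cyan sphere was at about (6.2, 6.8) and moved to about (6.3, 5.4).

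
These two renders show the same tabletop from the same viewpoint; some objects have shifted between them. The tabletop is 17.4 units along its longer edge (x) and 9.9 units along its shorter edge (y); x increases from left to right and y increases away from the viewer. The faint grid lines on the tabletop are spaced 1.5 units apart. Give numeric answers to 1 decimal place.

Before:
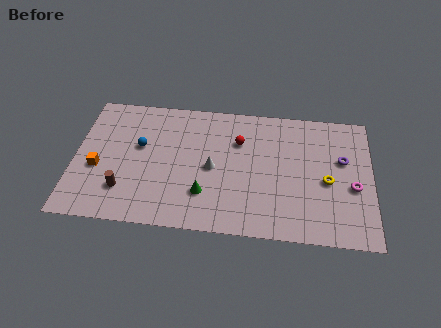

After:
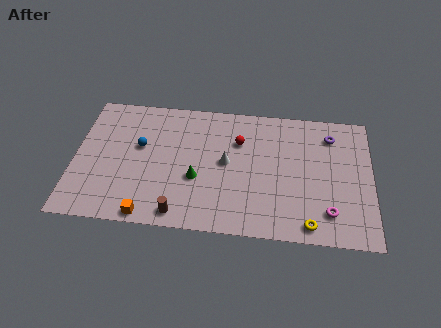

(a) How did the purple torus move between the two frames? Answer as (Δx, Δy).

(-0.7, 1.8)

The purple torus was at about (15.7, 6.1) and moved to about (15.0, 7.9).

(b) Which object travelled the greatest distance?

the orange cube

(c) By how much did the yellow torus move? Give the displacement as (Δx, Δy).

(-1.0, -3.3)

The yellow torus was at about (14.8, 4.4) and moved to about (13.8, 1.1).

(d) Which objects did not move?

the blue sphere and the red sphere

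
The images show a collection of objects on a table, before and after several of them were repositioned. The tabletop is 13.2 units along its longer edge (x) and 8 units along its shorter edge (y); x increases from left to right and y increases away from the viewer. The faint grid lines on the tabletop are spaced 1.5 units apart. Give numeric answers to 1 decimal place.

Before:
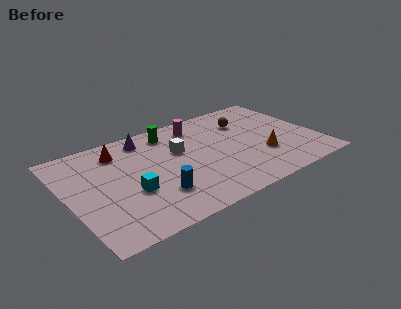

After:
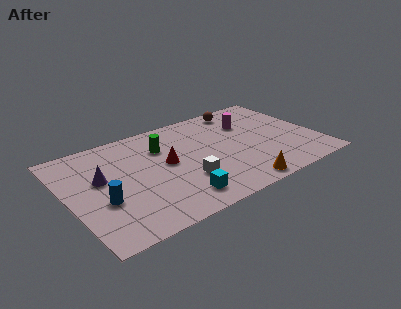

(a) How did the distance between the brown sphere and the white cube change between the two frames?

+2.1

Before: roughly 3.9 units apart; after: 6.0. That's 2.1 units further apart.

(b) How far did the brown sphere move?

1.2

The brown sphere was near (9.8, 5.8) before and (9.8, 7.0) after, so it travelled √(0.0² + 1.2²) ≈ 1.2 units.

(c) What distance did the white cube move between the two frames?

2.5

The white cube moved from about (6.0, 5.0) to (5.9, 2.5), a distance of √(0.1² + 2.5²) ≈ 2.5.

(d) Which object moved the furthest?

the purple cone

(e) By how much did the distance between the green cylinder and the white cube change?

+1.6

Before: roughly 1.7 units apart; after: 3.3. That's 1.6 units further apart.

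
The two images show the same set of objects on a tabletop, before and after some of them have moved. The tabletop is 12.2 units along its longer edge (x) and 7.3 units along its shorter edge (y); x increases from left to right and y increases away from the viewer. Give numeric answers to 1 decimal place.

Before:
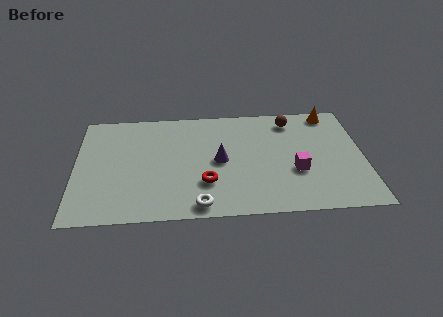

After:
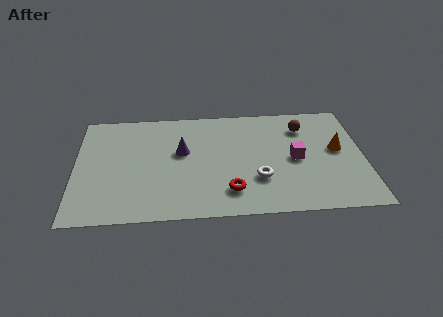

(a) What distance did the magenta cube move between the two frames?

0.8

From (9.3, 2.7) to (9.3, 3.5), the magenta cube covered √(0.0² + 0.8²) ≈ 0.8 units.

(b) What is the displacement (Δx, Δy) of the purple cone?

(-1.6, 0.7)

From the two frames, the purple cone sits at roughly (6.1, 3.6) before and (4.5, 4.3) after.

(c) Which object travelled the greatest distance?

the white torus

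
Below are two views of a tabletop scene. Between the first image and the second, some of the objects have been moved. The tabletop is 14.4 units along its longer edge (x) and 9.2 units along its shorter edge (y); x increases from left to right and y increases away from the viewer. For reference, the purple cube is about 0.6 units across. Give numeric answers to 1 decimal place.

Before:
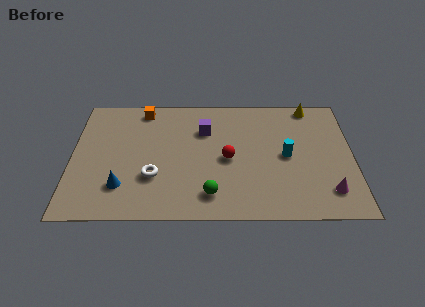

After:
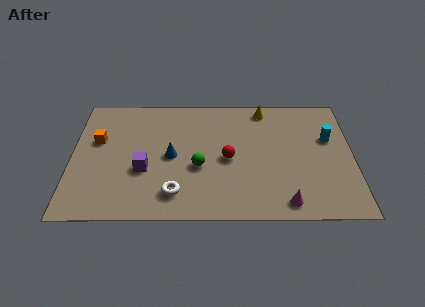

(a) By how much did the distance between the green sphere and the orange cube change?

-1.7

They were about 7.3 units apart before and 5.6 after — 1.7 units closer together.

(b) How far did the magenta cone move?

2.3

The magenta cone was near (13.1, 1.9) before and (10.9, 1.1) after, so it travelled √(2.2² + 0.8²) ≈ 2.3 units.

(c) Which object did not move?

the red sphere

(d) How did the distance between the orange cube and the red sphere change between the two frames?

+1.0

Before: roughly 5.8 units apart; after: 6.8. That's 1.0 units further apart.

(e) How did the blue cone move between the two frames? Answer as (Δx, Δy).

(2.5, 2.2)

From the two frames, the blue cone sits at roughly (2.6, 2.3) before and (5.1, 4.5) after.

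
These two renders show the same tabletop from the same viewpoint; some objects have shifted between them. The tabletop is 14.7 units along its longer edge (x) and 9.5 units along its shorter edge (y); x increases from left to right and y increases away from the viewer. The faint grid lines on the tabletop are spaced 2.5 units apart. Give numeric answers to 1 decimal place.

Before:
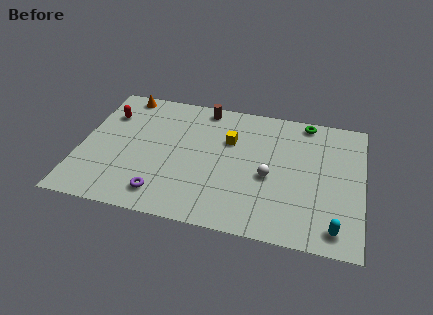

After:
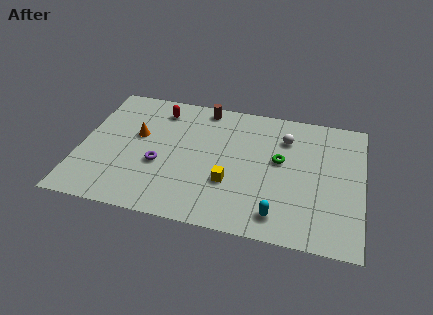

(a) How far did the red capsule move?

2.8

From (1.2, 6.9) to (3.9, 7.8), the red capsule covered √(2.7² + 0.9²) ≈ 2.8 units.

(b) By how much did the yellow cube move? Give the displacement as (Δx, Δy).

(0.2, -3.1)

The yellow cube was at about (7.7, 6.3) and moved to about (7.9, 3.2).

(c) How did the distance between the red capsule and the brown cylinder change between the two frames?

-2.8

They were about 5.2 units apart before and 2.4 after — 2.8 units closer together.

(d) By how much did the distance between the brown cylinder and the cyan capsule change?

-2.0

Before: roughly 10.2 units apart; after: 8.2. That's 2.0 units closer together.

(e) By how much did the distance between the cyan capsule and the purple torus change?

-2.2

Before: roughly 8.9 units apart; after: 6.7. That's 2.2 units closer together.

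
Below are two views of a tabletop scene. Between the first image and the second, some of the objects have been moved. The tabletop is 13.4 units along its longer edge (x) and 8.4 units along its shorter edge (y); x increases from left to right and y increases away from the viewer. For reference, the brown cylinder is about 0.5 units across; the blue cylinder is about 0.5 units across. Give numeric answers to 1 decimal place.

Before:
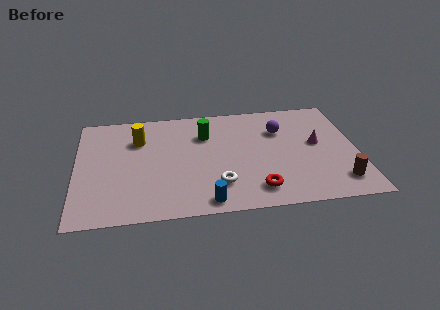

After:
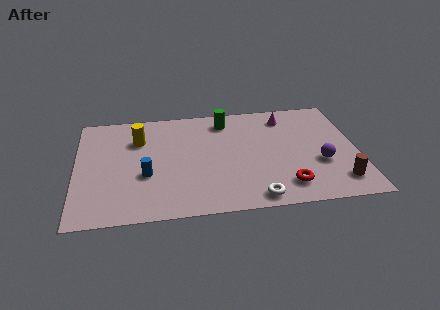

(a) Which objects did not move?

the brown cylinder and the yellow cylinder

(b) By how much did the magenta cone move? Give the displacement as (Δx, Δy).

(-1.4, 2.3)

The magenta cone was at about (11.5, 4.6) and moved to about (10.1, 6.9).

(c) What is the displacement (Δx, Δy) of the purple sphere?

(1.8, -2.8)

The purple sphere started near (9.8, 5.9) and ended near (11.6, 3.1).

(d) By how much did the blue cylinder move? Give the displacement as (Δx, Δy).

(-2.8, 2.3)

From the two frames, the blue cylinder sits at roughly (6.1, 0.9) before and (3.3, 3.2) after.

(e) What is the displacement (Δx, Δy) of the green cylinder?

(1.0, 1.0)

From the two frames, the green cylinder sits at roughly (6.2, 6.0) before and (7.2, 7.0) after.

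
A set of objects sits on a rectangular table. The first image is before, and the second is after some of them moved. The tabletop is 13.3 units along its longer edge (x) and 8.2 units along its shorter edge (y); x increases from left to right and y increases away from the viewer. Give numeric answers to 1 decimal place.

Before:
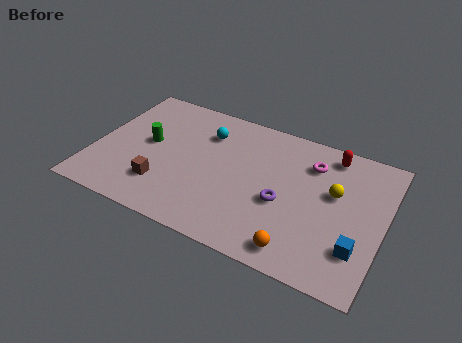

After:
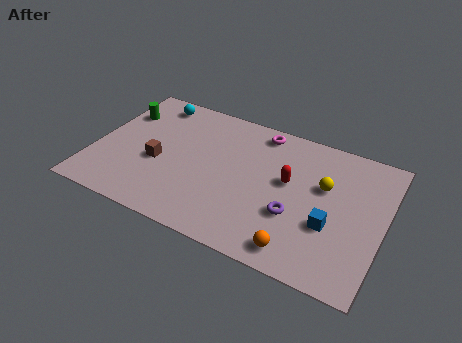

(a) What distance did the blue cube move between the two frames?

1.5

From (12.3, 2.2) to (11.0, 3.0), the blue cube covered √(1.3² + 0.8²) ≈ 1.5 units.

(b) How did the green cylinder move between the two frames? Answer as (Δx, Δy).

(-1.5, 1.5)

From the two frames, the green cylinder sits at roughly (2.4, 4.4) before and (0.9, 5.9) after.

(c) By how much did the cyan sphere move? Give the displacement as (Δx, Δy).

(-2.7, 1.0)

The cyan sphere was at about (4.9, 6.1) and moved to about (2.2, 7.1).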